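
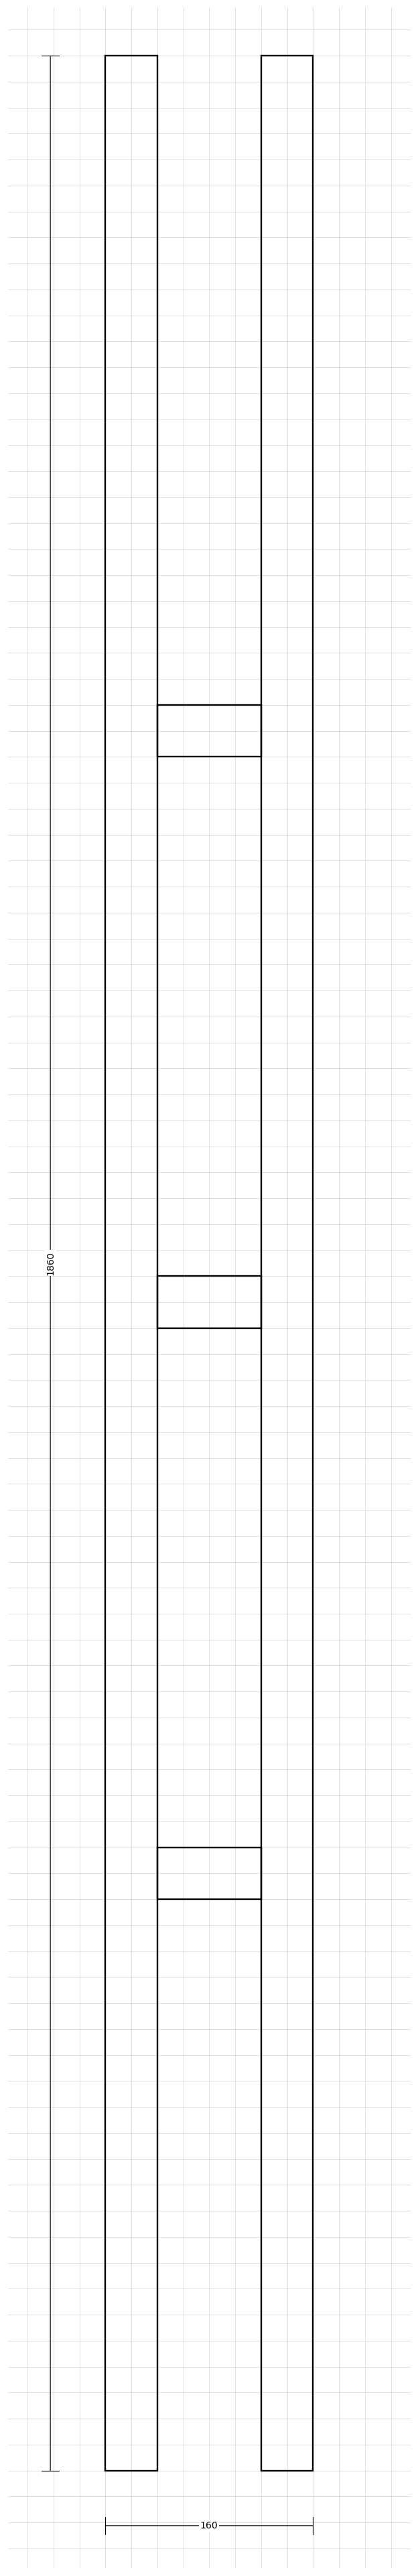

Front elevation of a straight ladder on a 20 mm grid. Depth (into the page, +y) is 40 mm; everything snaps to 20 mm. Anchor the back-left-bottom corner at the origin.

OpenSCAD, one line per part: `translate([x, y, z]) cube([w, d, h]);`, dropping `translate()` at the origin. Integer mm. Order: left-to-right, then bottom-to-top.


cube([40, 40, 1860]);
translate([40, 0, 440]) cube([80, 40, 40]);
translate([40, 0, 880]) cube([80, 40, 40]);
translate([40, 0, 1320]) cube([80, 40, 40]);
translate([120, 0, 0]) cube([40, 40, 1860]);


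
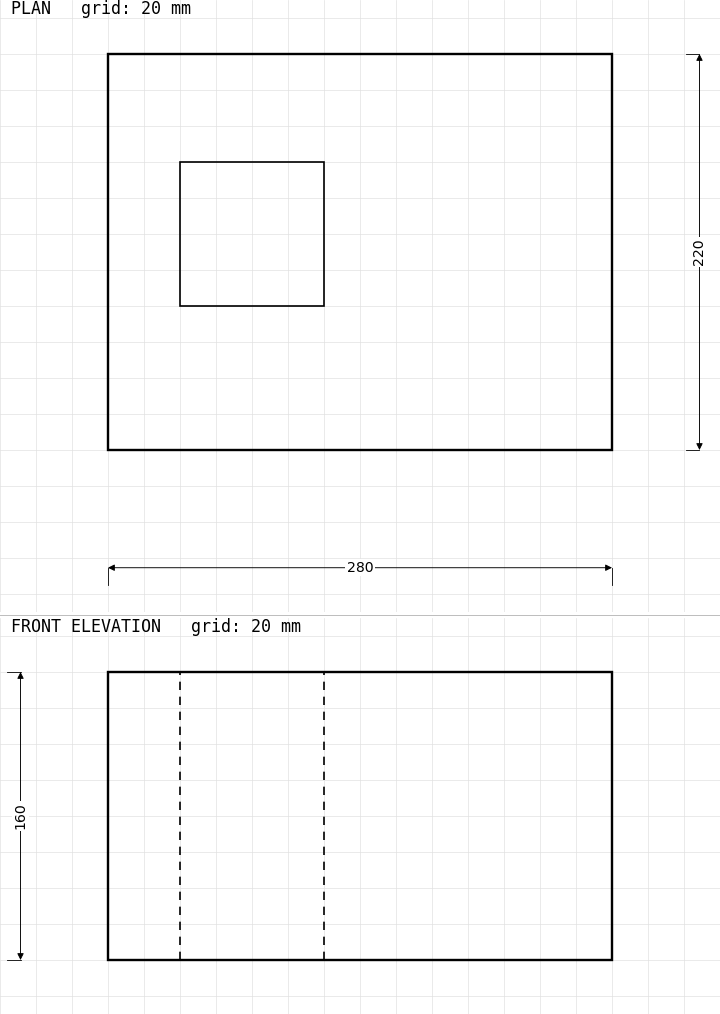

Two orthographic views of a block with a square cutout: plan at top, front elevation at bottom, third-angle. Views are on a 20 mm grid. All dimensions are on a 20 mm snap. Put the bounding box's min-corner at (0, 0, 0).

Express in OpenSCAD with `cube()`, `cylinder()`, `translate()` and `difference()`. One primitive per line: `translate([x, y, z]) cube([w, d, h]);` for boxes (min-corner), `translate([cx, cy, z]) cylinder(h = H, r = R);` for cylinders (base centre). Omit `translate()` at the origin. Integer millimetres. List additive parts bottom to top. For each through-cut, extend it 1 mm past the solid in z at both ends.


difference() {
  cube([280, 220, 160]);
  translate([40, 80, -1]) cube([80, 80, 162]);
}


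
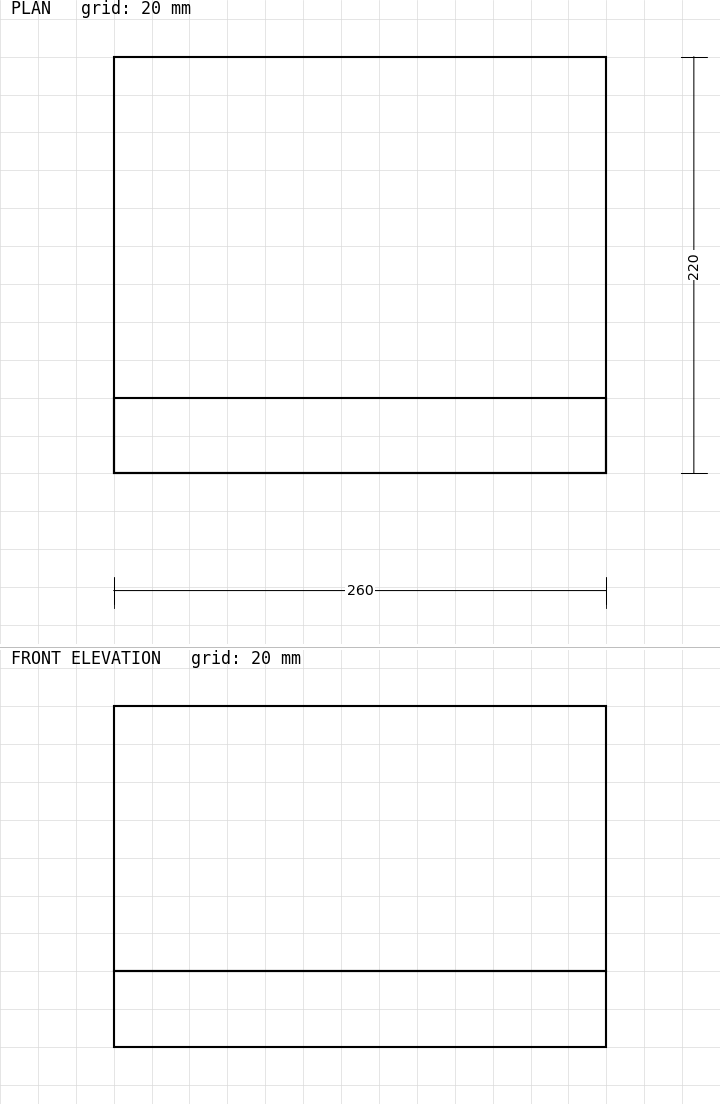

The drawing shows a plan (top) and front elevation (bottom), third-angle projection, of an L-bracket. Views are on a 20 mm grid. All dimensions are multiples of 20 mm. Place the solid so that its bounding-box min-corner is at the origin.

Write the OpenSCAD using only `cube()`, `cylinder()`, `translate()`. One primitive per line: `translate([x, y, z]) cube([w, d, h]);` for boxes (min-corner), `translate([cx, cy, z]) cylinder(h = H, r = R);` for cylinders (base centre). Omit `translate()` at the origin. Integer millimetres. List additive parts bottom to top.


cube([260, 220, 40]);
translate([0, 0, 40]) cube([260, 40, 140]);


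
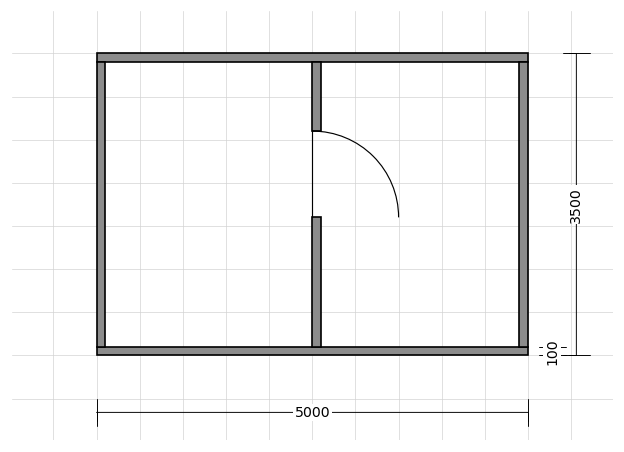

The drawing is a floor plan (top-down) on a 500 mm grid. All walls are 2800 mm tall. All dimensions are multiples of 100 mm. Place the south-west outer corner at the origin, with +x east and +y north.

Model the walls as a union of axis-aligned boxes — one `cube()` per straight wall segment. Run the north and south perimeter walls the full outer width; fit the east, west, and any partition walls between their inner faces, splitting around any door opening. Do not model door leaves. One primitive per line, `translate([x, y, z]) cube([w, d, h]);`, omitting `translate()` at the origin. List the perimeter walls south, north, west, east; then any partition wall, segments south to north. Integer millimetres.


cube([5000, 100, 2800]);
translate([0, 3400, 0]) cube([5000, 100, 2800]);
translate([0, 100, 0]) cube([100, 3300, 2800]);
translate([4900, 100, 0]) cube([100, 3300, 2800]);
translate([2500, 100, 0]) cube([100, 1500, 2800]);
translate([2500, 2600, 0]) cube([100, 800, 2800]);


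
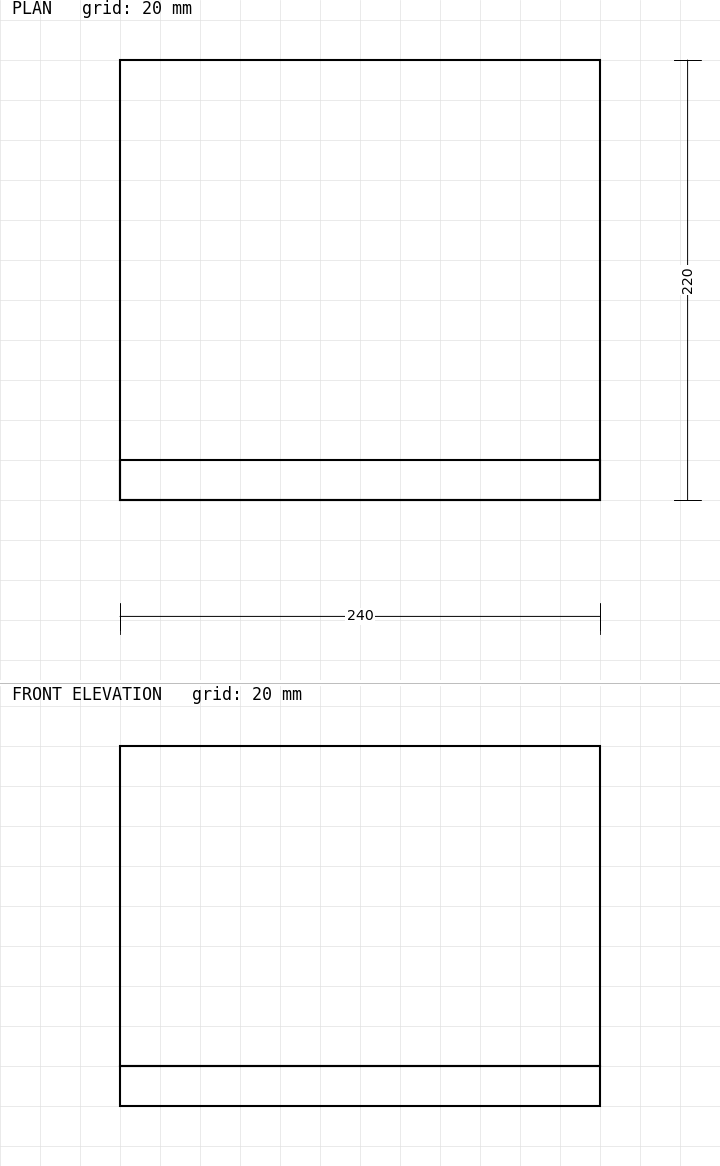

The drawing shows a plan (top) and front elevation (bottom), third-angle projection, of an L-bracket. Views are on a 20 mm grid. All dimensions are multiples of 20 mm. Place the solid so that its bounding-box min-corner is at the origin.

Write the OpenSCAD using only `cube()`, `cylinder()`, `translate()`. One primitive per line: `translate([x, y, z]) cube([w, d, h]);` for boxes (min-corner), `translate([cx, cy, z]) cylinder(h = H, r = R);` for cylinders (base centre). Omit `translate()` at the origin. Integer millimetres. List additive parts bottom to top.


cube([240, 220, 20]);
translate([0, 0, 20]) cube([240, 20, 160]);


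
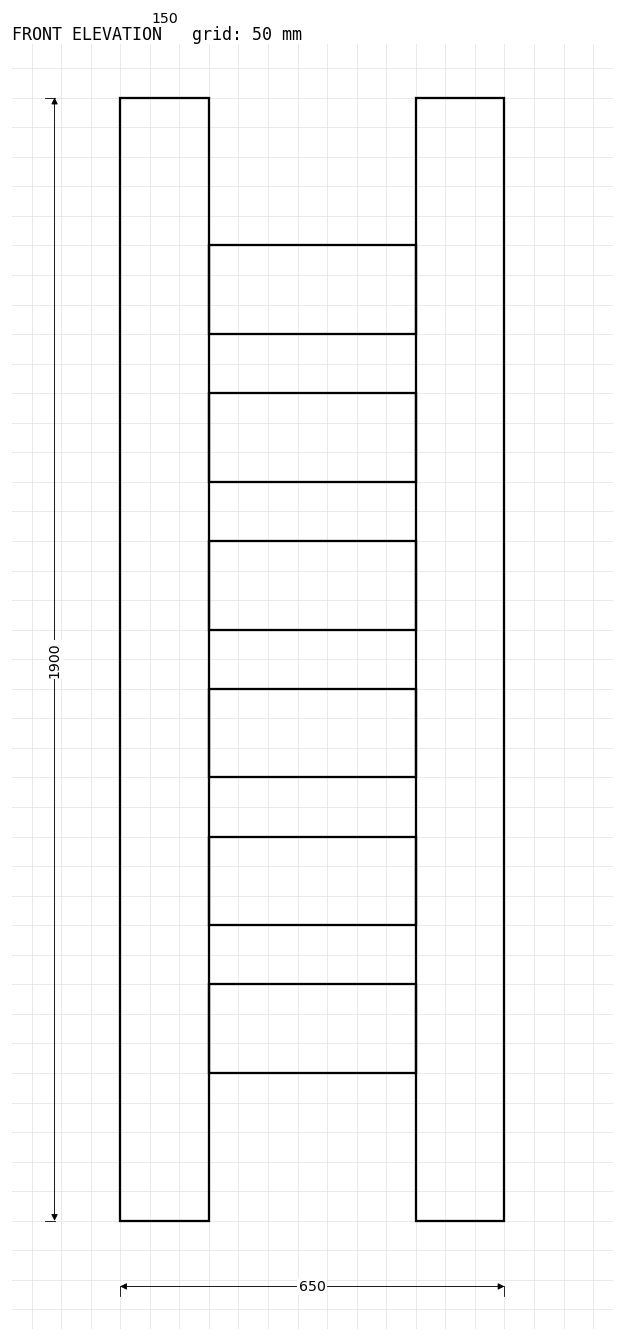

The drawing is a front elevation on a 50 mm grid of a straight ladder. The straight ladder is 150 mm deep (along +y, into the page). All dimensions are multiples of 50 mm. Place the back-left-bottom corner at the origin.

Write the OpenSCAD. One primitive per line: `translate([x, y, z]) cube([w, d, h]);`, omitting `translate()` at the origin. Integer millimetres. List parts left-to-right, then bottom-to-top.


cube([150, 150, 1900]);
translate([150, 0, 250]) cube([350, 150, 150]);
translate([150, 0, 500]) cube([350, 150, 150]);
translate([150, 0, 750]) cube([350, 150, 150]);
translate([150, 0, 1000]) cube([350, 150, 150]);
translate([150, 0, 1250]) cube([350, 150, 150]);
translate([150, 0, 1500]) cube([350, 150, 150]);
translate([500, 0, 0]) cube([150, 150, 1900]);


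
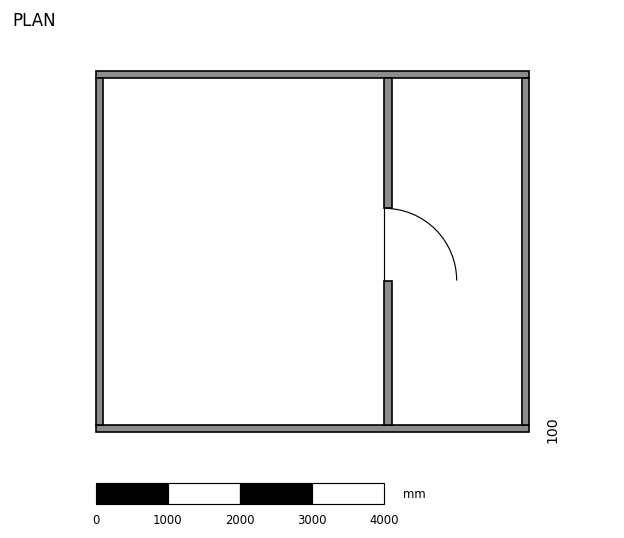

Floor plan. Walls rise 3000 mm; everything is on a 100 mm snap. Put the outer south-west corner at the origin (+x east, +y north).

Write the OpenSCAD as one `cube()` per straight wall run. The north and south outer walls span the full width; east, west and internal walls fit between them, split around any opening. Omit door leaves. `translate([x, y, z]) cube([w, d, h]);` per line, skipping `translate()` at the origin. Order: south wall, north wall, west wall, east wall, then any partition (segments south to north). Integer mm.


cube([6000, 100, 3000]);
translate([0, 4900, 0]) cube([6000, 100, 3000]);
translate([0, 100, 0]) cube([100, 4800, 3000]);
translate([5900, 100, 0]) cube([100, 4800, 3000]);
translate([4000, 100, 0]) cube([100, 2000, 3000]);
translate([4000, 3100, 0]) cube([100, 1800, 3000]);


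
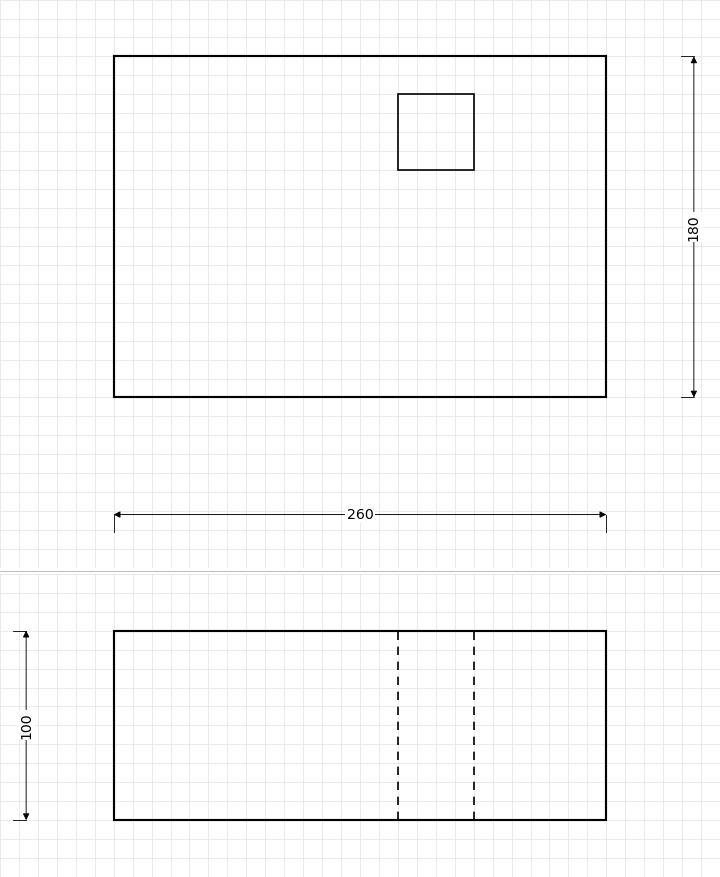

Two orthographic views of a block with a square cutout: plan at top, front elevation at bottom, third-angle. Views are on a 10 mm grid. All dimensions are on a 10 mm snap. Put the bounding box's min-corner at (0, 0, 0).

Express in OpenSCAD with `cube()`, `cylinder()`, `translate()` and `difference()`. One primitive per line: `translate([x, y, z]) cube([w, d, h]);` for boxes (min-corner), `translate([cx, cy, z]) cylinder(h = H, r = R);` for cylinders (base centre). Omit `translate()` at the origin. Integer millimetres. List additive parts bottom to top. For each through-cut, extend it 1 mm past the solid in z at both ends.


difference() {
  cube([260, 180, 100]);
  translate([150, 120, -1]) cube([40, 40, 102]);
}


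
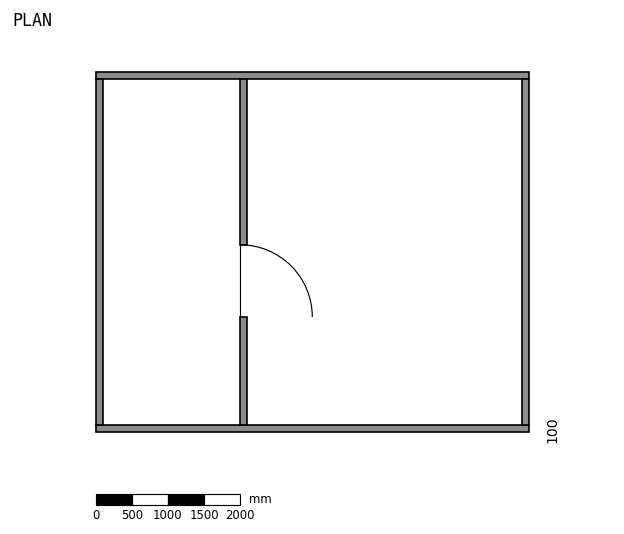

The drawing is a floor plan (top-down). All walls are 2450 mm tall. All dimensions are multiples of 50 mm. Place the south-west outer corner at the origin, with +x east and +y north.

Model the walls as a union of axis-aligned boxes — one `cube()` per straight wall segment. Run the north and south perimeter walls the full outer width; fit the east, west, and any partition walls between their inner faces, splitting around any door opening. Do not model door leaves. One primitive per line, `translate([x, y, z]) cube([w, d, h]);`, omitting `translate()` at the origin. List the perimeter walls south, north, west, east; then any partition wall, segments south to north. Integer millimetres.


cube([6000, 100, 2450]);
translate([0, 4900, 0]) cube([6000, 100, 2450]);
translate([0, 100, 0]) cube([100, 4800, 2450]);
translate([5900, 100, 0]) cube([100, 4800, 2450]);
translate([2000, 100, 0]) cube([100, 1500, 2450]);
translate([2000, 2600, 0]) cube([100, 2300, 2450]);


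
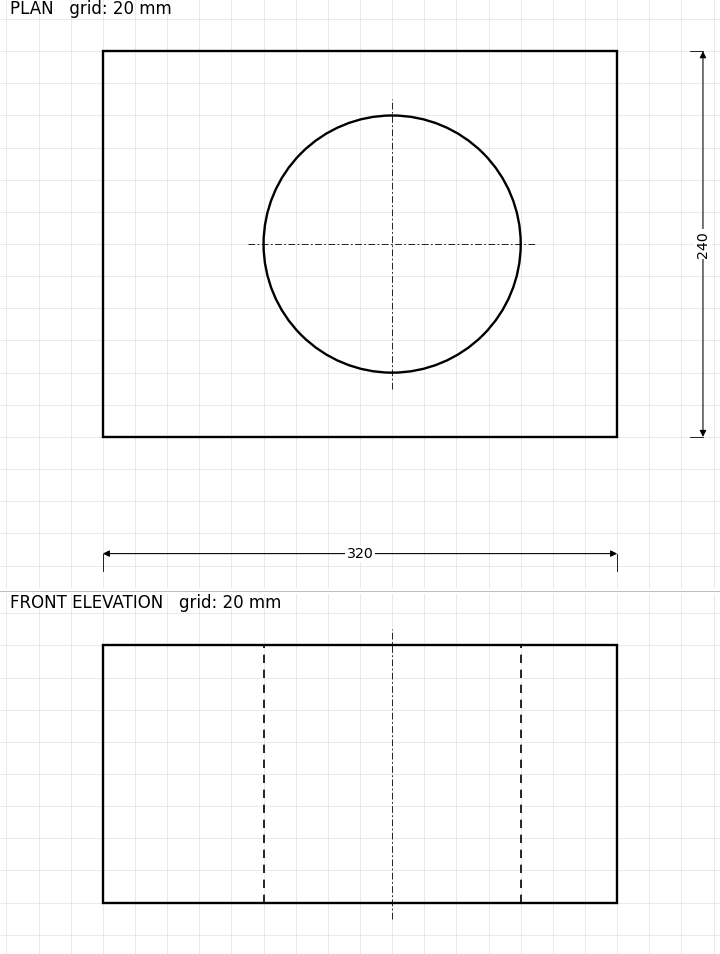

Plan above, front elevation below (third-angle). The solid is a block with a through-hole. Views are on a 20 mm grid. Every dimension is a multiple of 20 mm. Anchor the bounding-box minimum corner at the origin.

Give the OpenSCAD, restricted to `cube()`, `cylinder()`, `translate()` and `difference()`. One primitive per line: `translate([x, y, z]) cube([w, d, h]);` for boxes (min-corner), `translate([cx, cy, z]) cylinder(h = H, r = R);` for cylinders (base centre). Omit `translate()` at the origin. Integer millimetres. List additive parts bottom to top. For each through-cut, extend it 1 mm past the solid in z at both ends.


difference() {
  cube([320, 240, 160]);
  translate([180, 120, -1]) cylinder(h = 162, r = 80);
}


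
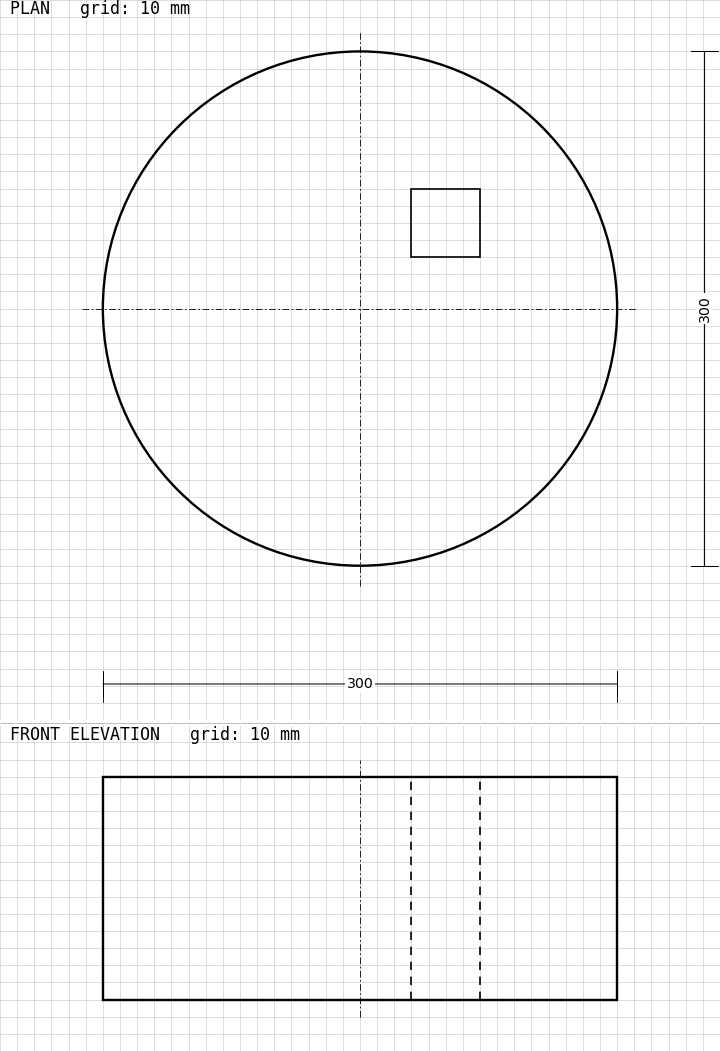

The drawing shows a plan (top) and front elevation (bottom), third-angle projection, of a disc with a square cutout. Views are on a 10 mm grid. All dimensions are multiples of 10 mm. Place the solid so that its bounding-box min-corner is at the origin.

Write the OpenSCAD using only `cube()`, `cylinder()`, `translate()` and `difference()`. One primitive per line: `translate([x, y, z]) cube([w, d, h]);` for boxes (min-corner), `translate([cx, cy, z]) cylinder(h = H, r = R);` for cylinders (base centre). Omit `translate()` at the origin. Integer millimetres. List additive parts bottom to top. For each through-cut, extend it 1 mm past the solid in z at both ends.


difference() {
  translate([150, 150, 0]) cylinder(h = 130, r = 150);
  translate([180, 180, -1]) cube([40, 40, 132]);
}


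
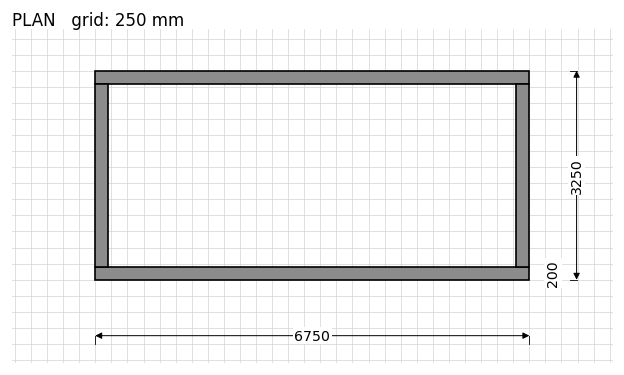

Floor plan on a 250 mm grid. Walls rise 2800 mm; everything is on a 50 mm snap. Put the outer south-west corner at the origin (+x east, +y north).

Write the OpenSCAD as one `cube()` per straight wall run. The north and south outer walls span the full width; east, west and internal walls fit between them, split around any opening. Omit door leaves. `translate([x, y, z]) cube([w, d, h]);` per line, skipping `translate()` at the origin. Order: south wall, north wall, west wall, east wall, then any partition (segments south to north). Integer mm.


cube([6750, 200, 2800]);
translate([0, 3050, 0]) cube([6750, 200, 2800]);
translate([0, 200, 0]) cube([200, 2850, 2800]);
translate([6550, 200, 0]) cube([200, 2850, 2800]);


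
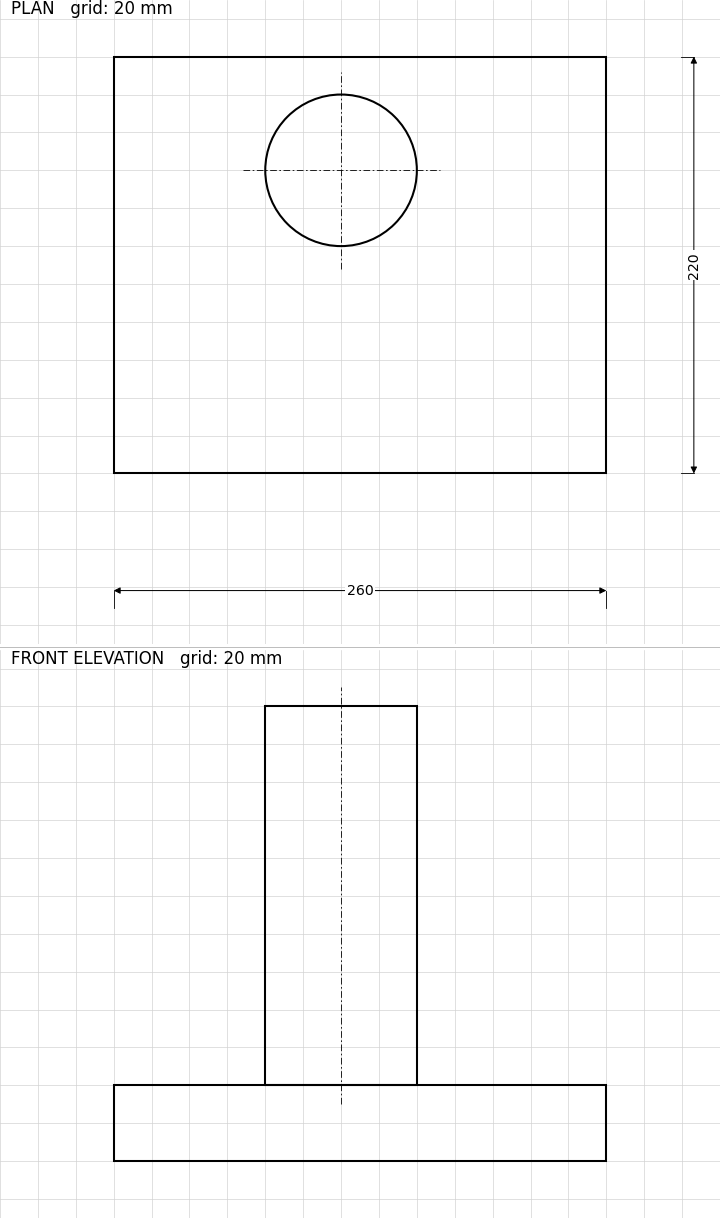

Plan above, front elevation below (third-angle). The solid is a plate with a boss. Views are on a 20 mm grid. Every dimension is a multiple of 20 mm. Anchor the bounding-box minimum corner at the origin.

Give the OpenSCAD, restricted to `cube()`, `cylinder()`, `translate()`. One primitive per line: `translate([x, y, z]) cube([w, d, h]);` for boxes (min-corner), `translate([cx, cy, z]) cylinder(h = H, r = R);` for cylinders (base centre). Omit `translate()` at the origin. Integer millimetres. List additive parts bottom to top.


cube([260, 220, 40]);
translate([120, 160, 40]) cylinder(h = 200, r = 40);


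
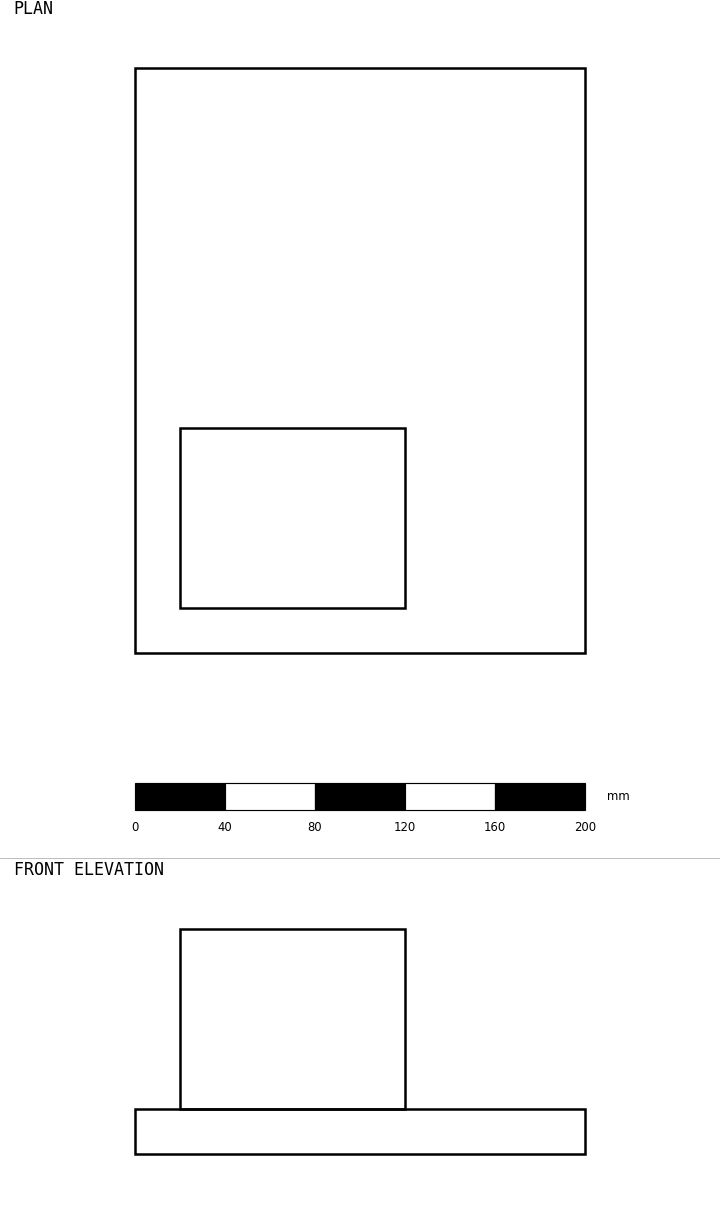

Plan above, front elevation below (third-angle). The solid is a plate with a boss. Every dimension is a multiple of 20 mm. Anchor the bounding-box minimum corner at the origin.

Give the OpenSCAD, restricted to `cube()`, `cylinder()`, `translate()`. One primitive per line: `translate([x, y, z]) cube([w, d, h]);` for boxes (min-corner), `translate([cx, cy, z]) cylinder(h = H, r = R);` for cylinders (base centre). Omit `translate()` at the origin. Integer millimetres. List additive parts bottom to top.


cube([200, 260, 20]);
translate([20, 20, 20]) cube([100, 80, 80]);


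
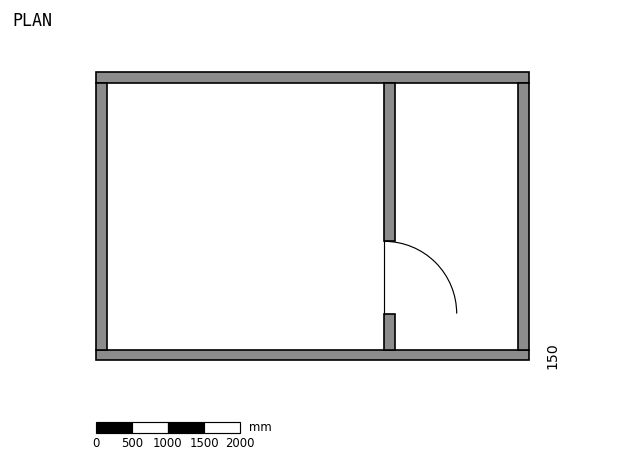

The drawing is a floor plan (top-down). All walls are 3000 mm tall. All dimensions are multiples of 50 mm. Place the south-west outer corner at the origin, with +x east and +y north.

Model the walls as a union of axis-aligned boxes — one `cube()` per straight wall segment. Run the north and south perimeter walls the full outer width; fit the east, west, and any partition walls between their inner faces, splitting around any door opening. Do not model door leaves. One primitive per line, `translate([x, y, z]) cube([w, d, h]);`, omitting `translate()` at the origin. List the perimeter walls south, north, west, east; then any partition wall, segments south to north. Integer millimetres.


cube([6000, 150, 3000]);
translate([0, 3850, 0]) cube([6000, 150, 3000]);
translate([0, 150, 0]) cube([150, 3700, 3000]);
translate([5850, 150, 0]) cube([150, 3700, 3000]);
translate([4000, 150, 0]) cube([150, 500, 3000]);
translate([4000, 1650, 0]) cube([150, 2200, 3000]);


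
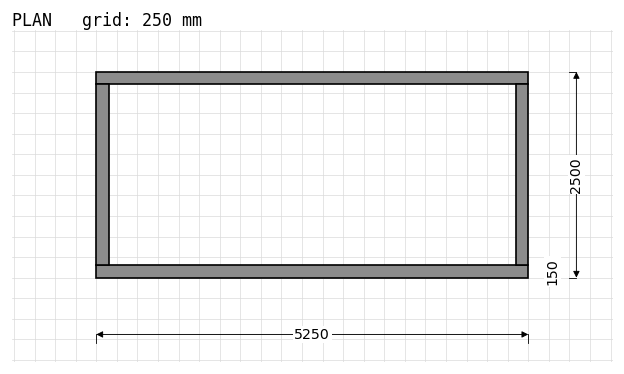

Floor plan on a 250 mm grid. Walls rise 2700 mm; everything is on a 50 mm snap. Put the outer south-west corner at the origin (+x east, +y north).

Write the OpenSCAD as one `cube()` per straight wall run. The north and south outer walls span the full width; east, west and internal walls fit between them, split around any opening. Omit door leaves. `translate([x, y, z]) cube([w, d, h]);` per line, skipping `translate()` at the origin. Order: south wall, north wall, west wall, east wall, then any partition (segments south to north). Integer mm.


cube([5250, 150, 2700]);
translate([0, 2350, 0]) cube([5250, 150, 2700]);
translate([0, 150, 0]) cube([150, 2200, 2700]);
translate([5100, 150, 0]) cube([150, 2200, 2700]);


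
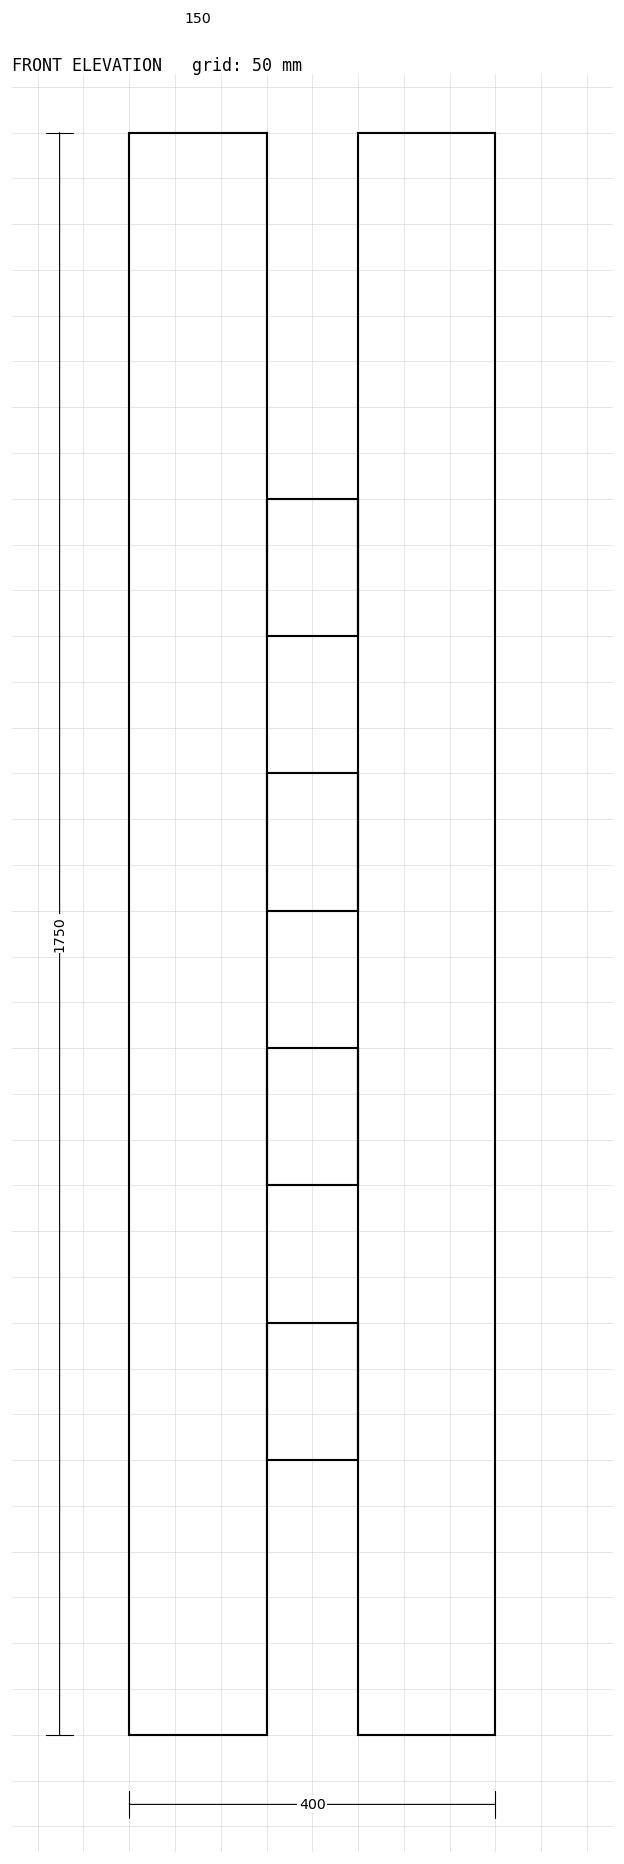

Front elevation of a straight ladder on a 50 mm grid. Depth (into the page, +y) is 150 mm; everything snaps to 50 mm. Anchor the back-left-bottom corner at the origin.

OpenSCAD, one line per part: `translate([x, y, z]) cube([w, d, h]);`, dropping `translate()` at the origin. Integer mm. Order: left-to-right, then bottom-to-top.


cube([150, 150, 1750]);
translate([150, 0, 300]) cube([100, 150, 150]);
translate([150, 0, 600]) cube([100, 150, 150]);
translate([150, 0, 900]) cube([100, 150, 150]);
translate([150, 0, 1200]) cube([100, 150, 150]);
translate([250, 0, 0]) cube([150, 150, 1750]);


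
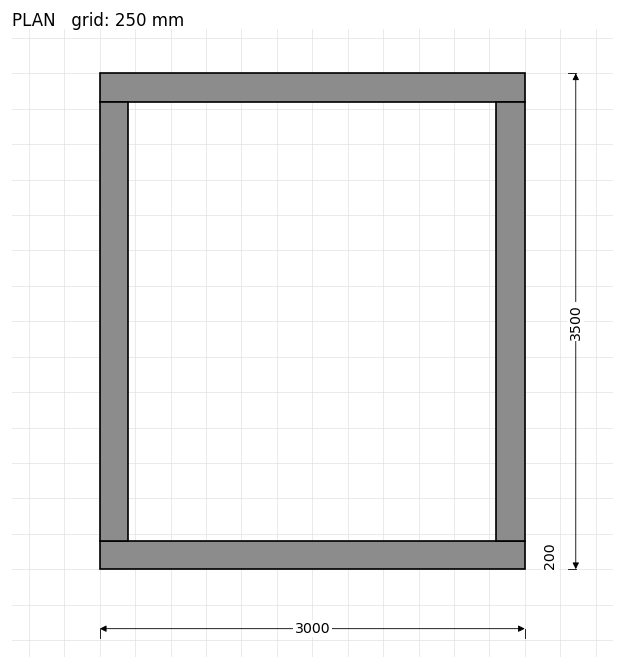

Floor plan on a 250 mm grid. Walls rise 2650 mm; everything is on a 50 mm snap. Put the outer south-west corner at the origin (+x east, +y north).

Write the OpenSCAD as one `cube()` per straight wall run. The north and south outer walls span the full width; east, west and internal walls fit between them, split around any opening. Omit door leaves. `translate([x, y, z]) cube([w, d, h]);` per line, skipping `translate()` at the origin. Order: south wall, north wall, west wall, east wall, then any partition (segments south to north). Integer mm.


cube([3000, 200, 2650]);
translate([0, 3300, 0]) cube([3000, 200, 2650]);
translate([0, 200, 0]) cube([200, 3100, 2650]);
translate([2800, 200, 0]) cube([200, 3100, 2650]);


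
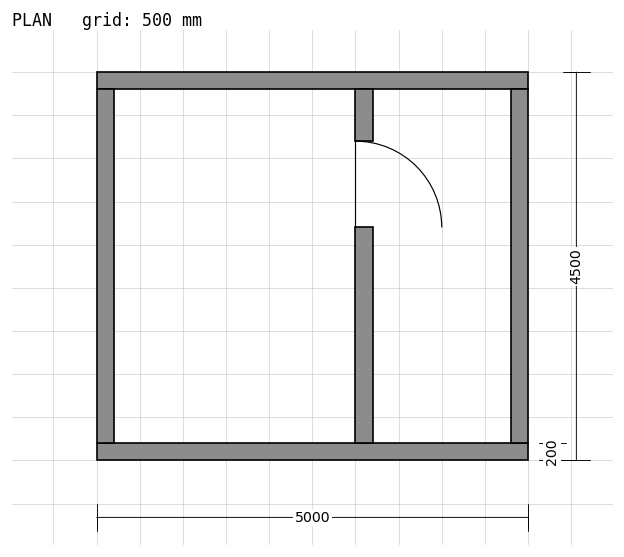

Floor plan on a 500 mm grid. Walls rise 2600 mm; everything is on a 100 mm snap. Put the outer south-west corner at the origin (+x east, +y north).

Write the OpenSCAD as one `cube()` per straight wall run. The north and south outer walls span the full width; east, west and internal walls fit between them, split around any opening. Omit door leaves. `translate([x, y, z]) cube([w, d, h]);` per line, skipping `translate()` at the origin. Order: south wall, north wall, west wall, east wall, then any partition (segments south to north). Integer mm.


cube([5000, 200, 2600]);
translate([0, 4300, 0]) cube([5000, 200, 2600]);
translate([0, 200, 0]) cube([200, 4100, 2600]);
translate([4800, 200, 0]) cube([200, 4100, 2600]);
translate([3000, 200, 0]) cube([200, 2500, 2600]);
translate([3000, 3700, 0]) cube([200, 600, 2600]);


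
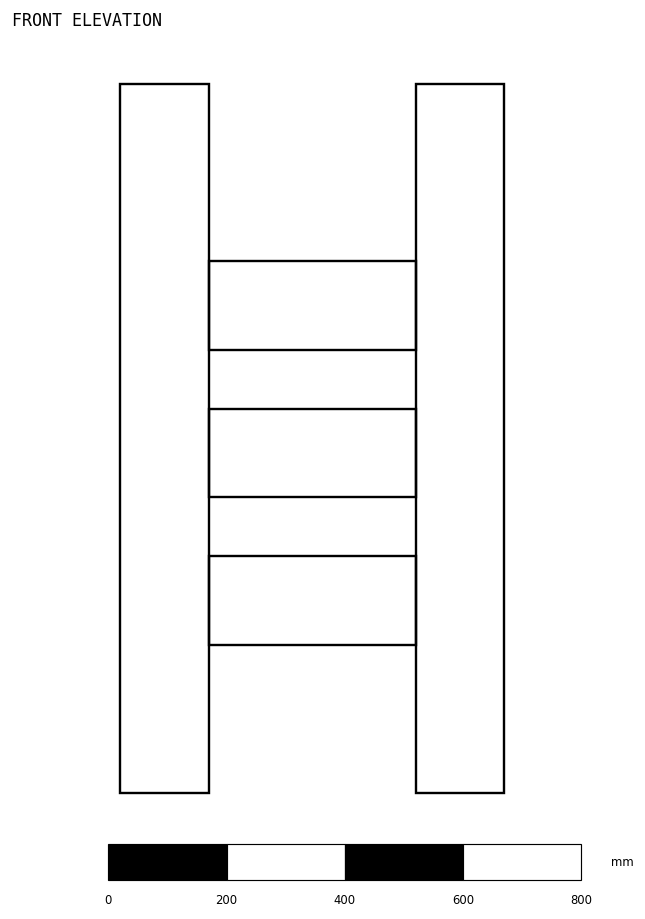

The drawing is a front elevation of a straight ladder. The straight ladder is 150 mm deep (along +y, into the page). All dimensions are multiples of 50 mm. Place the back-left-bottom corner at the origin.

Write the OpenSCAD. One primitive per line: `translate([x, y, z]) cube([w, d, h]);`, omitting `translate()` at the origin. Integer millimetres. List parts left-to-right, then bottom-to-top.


cube([150, 150, 1200]);
translate([150, 0, 250]) cube([350, 150, 150]);
translate([150, 0, 500]) cube([350, 150, 150]);
translate([150, 0, 750]) cube([350, 150, 150]);
translate([500, 0, 0]) cube([150, 150, 1200]);


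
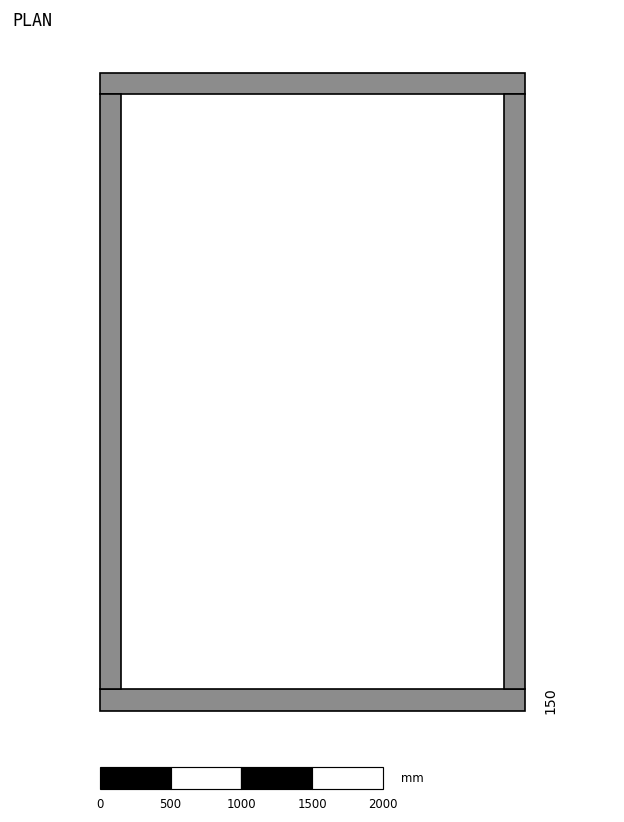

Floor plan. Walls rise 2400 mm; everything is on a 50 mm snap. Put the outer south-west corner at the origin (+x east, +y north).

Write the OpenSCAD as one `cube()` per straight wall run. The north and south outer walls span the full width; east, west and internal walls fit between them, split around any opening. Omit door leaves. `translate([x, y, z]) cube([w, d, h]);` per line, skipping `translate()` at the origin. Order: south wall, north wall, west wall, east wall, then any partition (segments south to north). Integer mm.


cube([3000, 150, 2400]);
translate([0, 4350, 0]) cube([3000, 150, 2400]);
translate([0, 150, 0]) cube([150, 4200, 2400]);
translate([2850, 150, 0]) cube([150, 4200, 2400]);


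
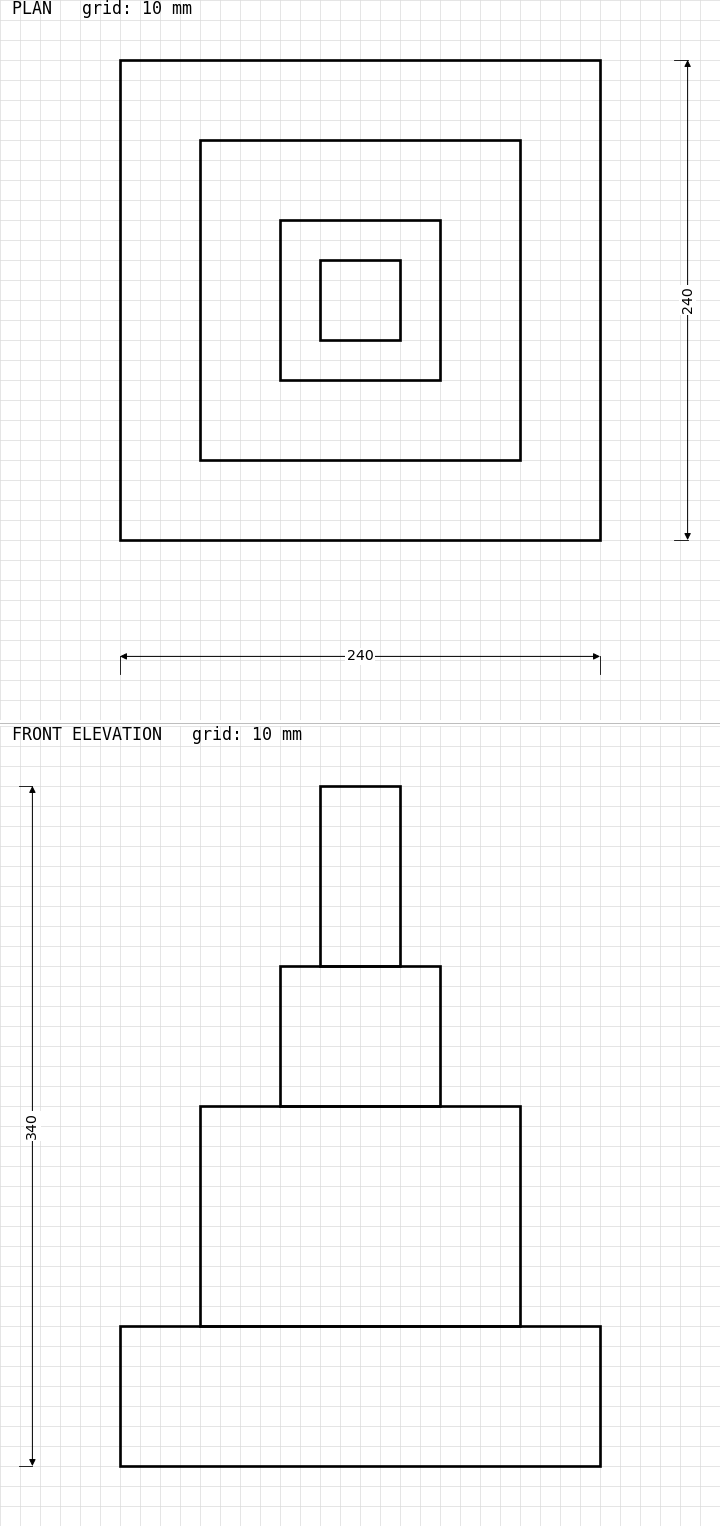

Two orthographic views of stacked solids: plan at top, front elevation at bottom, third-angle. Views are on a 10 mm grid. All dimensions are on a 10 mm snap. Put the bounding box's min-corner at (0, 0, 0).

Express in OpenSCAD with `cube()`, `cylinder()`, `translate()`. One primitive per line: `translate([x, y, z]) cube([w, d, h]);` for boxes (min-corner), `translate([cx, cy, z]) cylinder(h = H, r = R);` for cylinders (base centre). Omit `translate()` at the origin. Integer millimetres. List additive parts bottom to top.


cube([240, 240, 70]);
translate([40, 40, 70]) cube([160, 160, 110]);
translate([80, 80, 180]) cube([80, 80, 70]);
translate([100, 100, 250]) cube([40, 40, 90]);


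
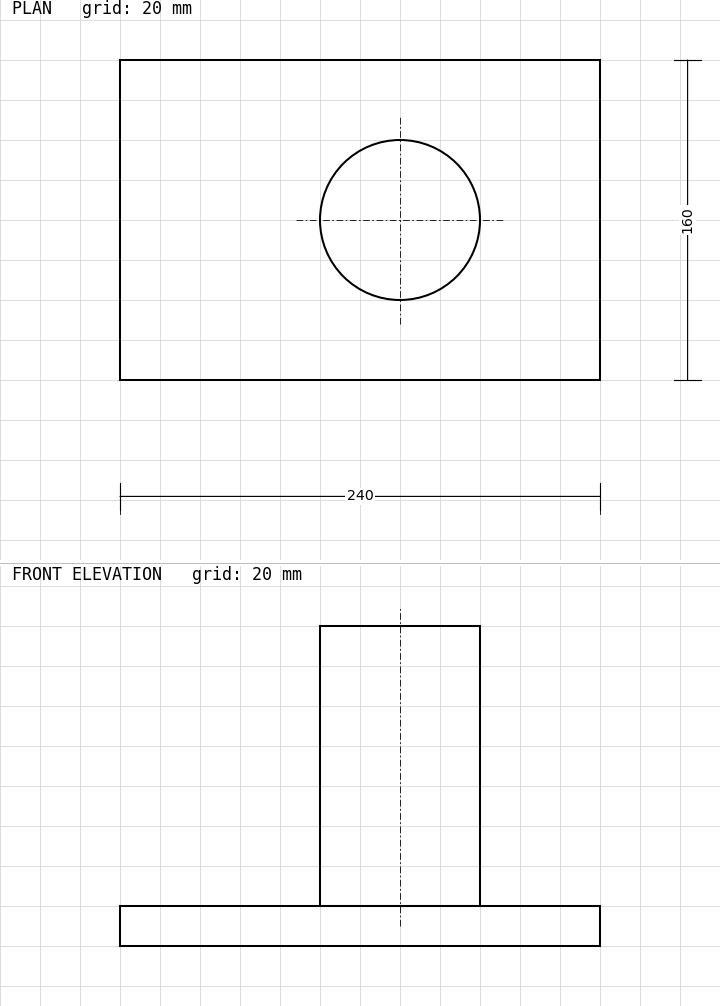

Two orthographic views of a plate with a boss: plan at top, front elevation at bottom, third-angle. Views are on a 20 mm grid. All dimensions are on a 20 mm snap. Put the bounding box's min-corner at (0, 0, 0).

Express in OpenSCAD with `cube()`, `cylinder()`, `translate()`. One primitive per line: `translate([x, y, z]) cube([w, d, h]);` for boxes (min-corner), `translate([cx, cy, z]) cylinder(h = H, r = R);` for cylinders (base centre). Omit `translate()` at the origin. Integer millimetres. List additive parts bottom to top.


cube([240, 160, 20]);
translate([140, 80, 20]) cylinder(h = 140, r = 40);


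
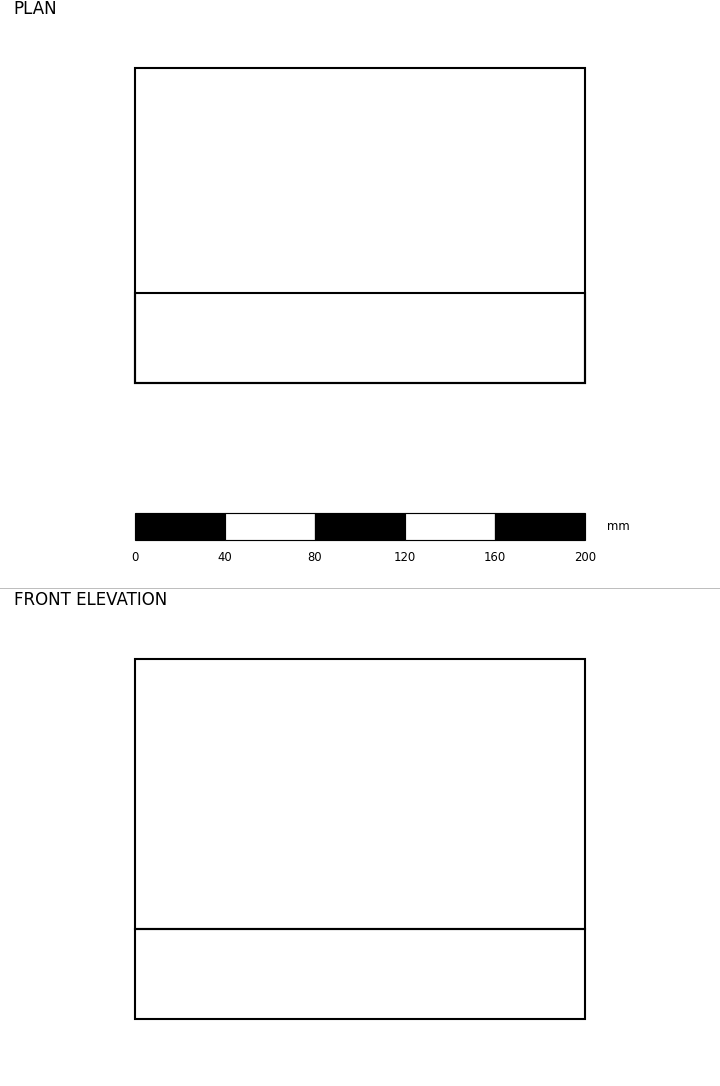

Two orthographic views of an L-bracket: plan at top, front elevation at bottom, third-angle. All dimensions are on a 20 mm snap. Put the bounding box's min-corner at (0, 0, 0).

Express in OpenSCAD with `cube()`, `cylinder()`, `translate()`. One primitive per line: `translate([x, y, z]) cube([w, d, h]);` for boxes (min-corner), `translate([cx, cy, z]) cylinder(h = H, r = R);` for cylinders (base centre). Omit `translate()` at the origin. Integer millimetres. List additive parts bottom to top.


cube([200, 140, 40]);
translate([0, 0, 40]) cube([200, 40, 120]);


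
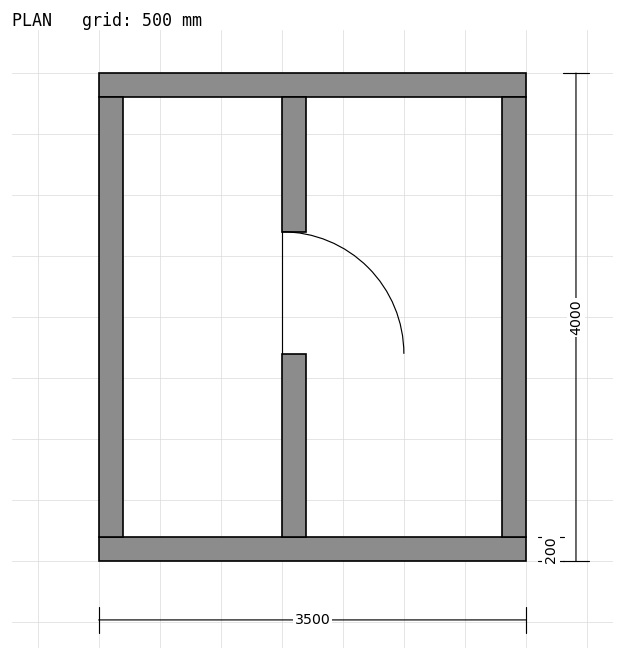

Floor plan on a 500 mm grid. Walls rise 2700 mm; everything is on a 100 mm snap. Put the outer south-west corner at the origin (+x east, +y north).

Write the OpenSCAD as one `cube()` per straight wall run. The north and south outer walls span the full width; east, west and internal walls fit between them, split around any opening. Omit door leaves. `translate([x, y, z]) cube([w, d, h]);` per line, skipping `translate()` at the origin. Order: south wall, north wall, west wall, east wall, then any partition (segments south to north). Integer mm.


cube([3500, 200, 2700]);
translate([0, 3800, 0]) cube([3500, 200, 2700]);
translate([0, 200, 0]) cube([200, 3600, 2700]);
translate([3300, 200, 0]) cube([200, 3600, 2700]);
translate([1500, 200, 0]) cube([200, 1500, 2700]);
translate([1500, 2700, 0]) cube([200, 1100, 2700]);


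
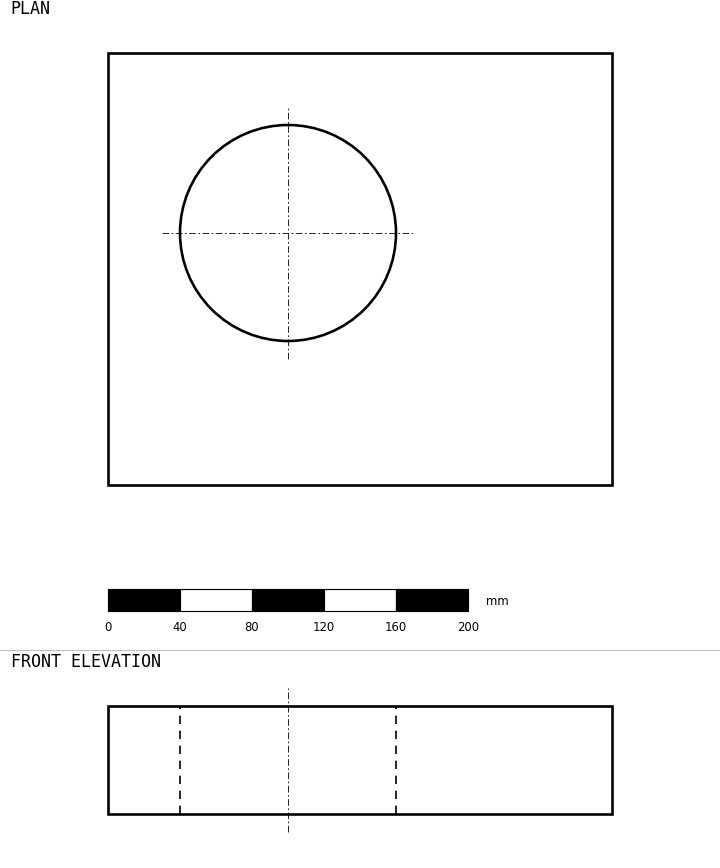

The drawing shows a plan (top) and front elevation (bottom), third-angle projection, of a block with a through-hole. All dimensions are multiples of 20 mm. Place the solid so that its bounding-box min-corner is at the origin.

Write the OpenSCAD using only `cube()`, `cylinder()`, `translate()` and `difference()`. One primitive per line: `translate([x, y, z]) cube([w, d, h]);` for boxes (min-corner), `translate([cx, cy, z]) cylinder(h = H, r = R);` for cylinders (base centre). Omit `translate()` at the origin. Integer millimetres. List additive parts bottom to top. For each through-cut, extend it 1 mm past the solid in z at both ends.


difference() {
  cube([280, 240, 60]);
  translate([100, 140, -1]) cylinder(h = 62, r = 60);
}


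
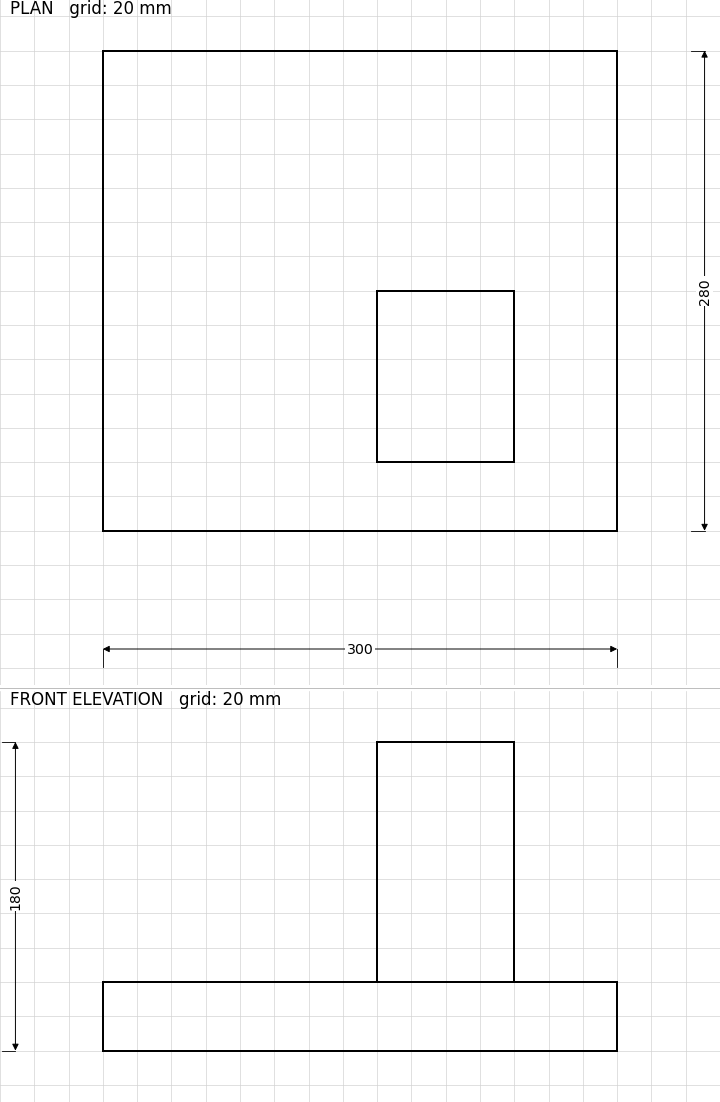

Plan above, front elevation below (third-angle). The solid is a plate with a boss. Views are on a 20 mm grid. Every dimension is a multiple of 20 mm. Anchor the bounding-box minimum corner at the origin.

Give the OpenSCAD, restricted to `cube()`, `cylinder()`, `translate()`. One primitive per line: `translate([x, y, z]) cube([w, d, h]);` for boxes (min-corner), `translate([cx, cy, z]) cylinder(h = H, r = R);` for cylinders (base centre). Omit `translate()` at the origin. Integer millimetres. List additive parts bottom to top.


cube([300, 280, 40]);
translate([160, 40, 40]) cube([80, 100, 140]);


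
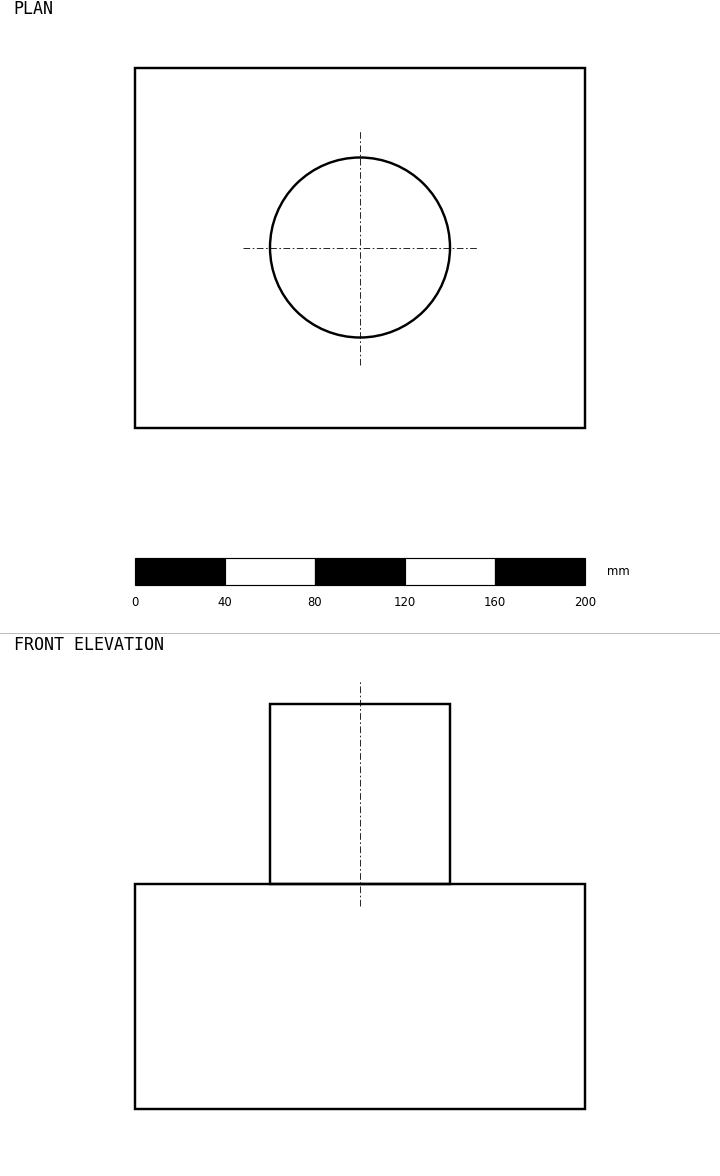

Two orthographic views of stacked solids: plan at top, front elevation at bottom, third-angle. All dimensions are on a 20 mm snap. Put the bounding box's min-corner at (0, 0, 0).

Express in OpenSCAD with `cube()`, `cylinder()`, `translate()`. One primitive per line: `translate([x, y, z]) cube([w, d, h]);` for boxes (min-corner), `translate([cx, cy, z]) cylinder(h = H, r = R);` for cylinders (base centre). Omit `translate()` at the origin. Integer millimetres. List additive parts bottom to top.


cube([200, 160, 100]);
translate([100, 80, 100]) cylinder(h = 80, r = 40);


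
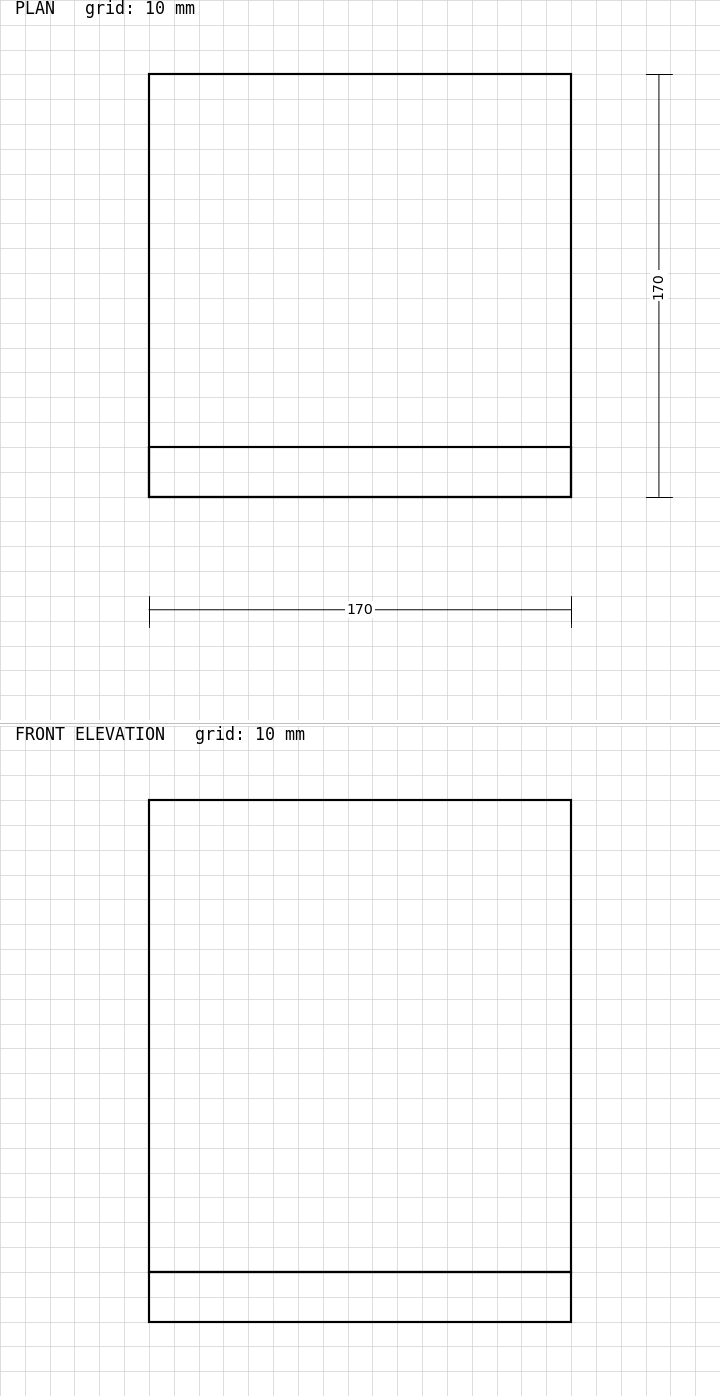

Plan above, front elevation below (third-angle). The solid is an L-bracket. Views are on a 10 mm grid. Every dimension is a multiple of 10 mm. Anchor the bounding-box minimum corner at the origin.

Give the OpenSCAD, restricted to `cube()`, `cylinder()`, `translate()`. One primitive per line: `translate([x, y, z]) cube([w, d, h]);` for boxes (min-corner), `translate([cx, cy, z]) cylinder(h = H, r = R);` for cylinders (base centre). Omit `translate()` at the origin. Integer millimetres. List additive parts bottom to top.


cube([170, 170, 20]);
translate([0, 0, 20]) cube([170, 20, 190]);


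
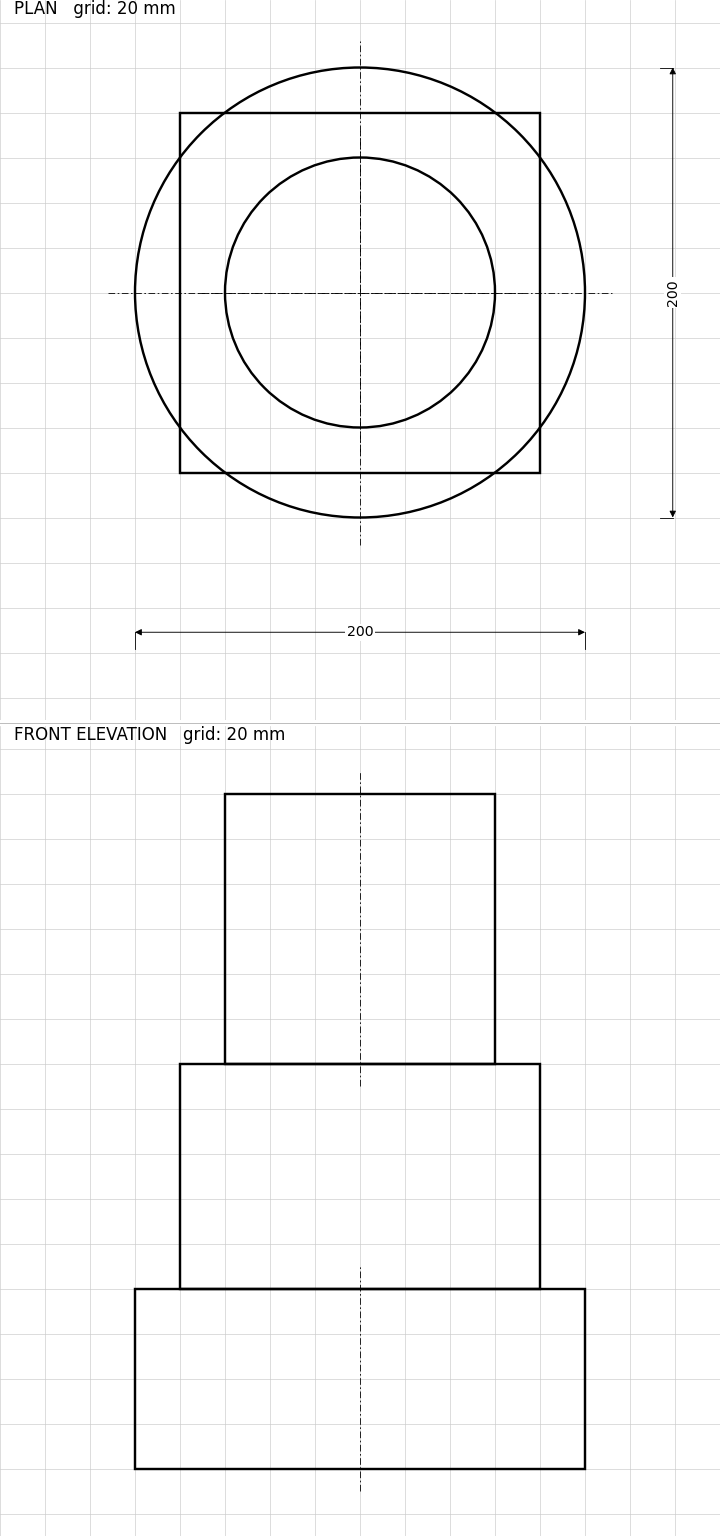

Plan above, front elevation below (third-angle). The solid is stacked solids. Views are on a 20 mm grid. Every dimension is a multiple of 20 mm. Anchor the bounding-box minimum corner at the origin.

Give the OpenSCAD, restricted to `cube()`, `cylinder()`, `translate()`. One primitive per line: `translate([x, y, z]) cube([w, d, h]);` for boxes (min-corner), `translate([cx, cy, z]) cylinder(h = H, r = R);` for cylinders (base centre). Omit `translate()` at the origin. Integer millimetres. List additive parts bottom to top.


translate([100, 100, 0]) cylinder(h = 80, r = 100);
translate([20, 20, 80]) cube([160, 160, 100]);
translate([100, 100, 180]) cylinder(h = 120, r = 60);


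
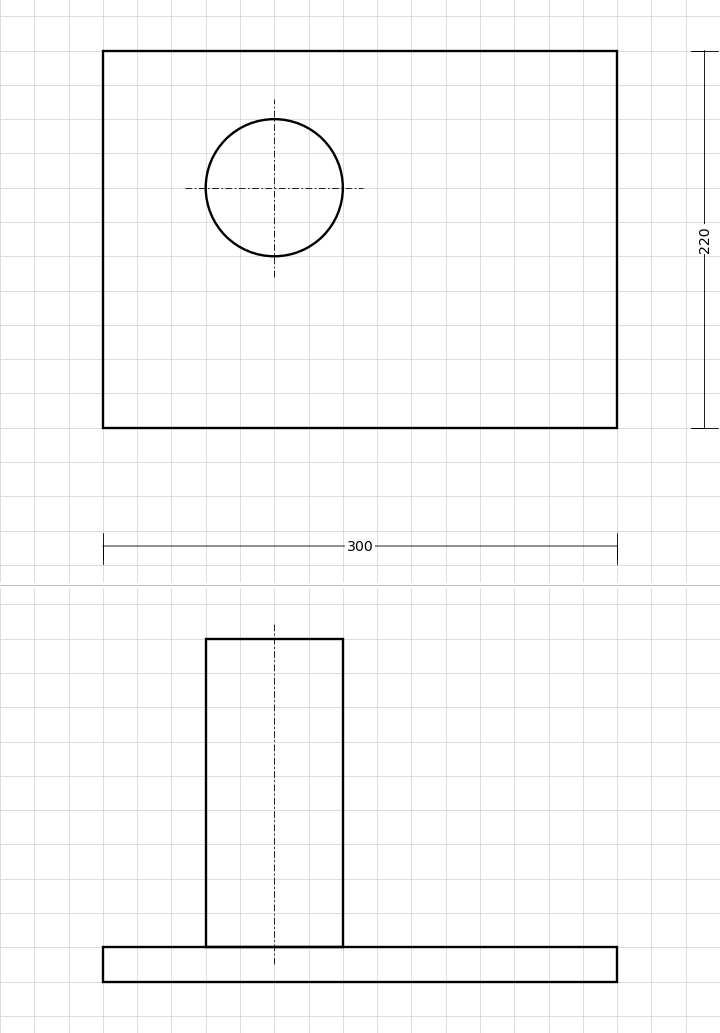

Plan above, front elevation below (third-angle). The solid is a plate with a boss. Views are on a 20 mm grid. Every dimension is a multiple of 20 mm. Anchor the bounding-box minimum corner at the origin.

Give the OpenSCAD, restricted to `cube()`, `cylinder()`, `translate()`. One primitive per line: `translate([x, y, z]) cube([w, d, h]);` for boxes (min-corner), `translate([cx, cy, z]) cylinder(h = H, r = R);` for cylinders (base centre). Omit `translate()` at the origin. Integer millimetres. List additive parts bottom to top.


cube([300, 220, 20]);
translate([100, 140, 20]) cylinder(h = 180, r = 40);


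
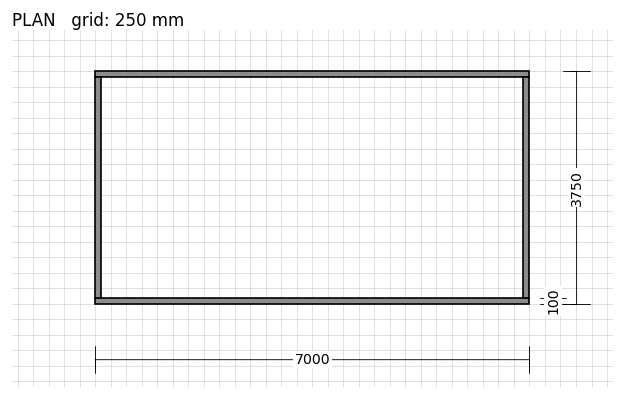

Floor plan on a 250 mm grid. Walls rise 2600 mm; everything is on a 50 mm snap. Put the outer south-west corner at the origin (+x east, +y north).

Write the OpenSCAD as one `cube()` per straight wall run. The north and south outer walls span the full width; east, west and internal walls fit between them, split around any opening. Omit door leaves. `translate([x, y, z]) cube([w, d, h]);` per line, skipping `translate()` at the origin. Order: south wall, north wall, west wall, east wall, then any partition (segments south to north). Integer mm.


cube([7000, 100, 2600]);
translate([0, 3650, 0]) cube([7000, 100, 2600]);
translate([0, 100, 0]) cube([100, 3550, 2600]);
translate([6900, 100, 0]) cube([100, 3550, 2600]);


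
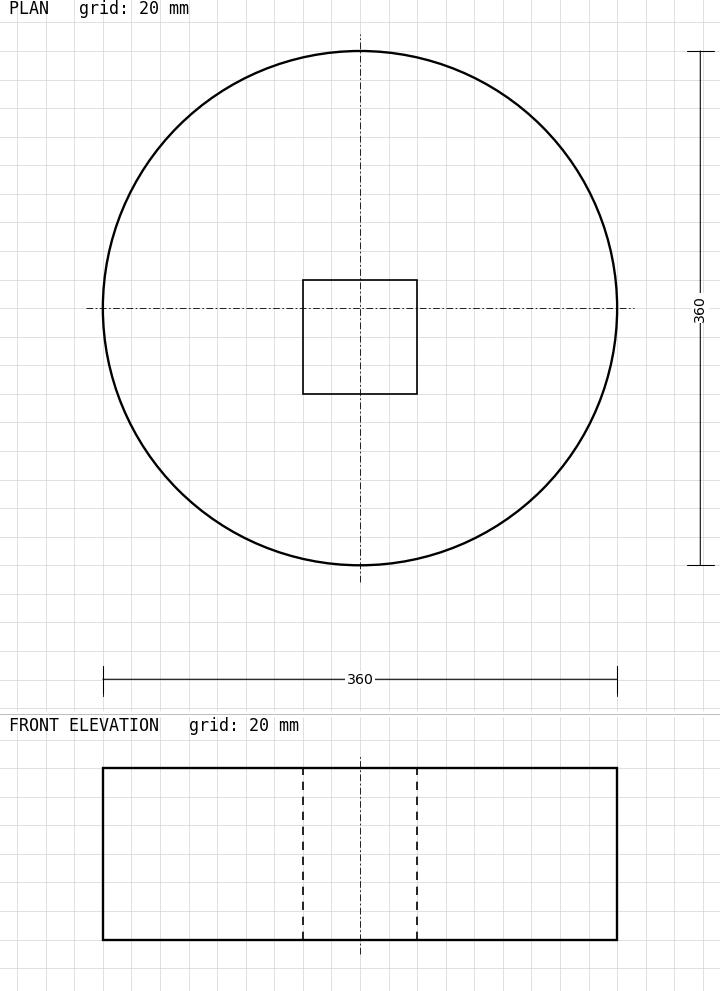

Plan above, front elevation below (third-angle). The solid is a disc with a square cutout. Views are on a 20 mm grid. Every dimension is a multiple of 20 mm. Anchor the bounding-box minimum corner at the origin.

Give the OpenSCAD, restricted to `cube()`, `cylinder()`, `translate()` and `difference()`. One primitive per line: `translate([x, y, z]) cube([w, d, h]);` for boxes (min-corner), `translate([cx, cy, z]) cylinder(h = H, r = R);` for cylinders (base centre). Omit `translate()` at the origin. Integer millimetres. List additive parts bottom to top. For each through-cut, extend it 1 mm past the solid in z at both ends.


difference() {
  translate([180, 180, 0]) cylinder(h = 120, r = 180);
  translate([140, 120, -1]) cube([80, 80, 122]);
}


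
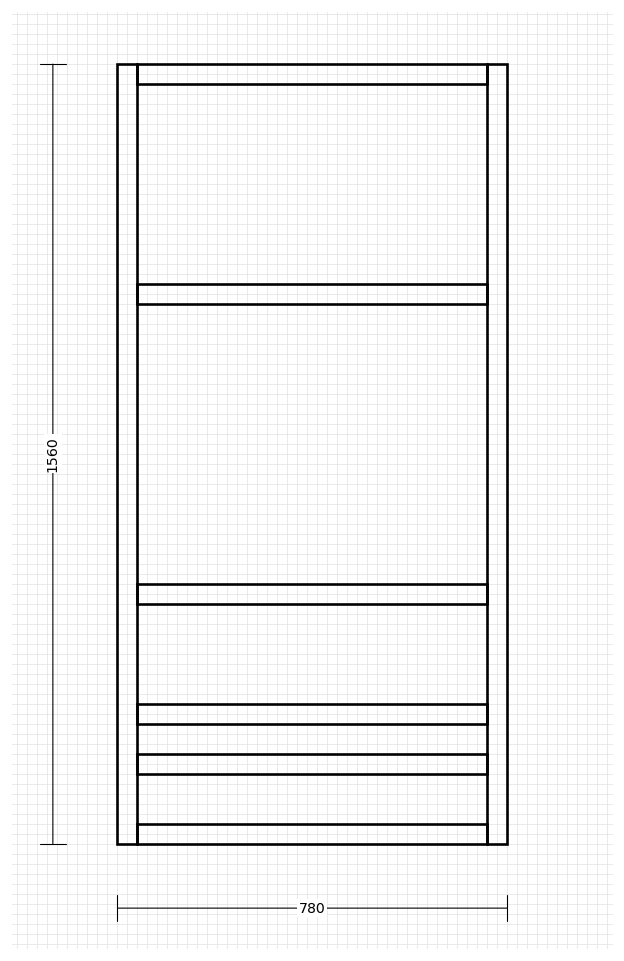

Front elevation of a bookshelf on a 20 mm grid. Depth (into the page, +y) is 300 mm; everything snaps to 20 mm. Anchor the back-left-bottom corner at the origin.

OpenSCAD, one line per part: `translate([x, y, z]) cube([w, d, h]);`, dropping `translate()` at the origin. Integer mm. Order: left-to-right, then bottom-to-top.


cube([40, 300, 1560]);
translate([40, 0, 0]) cube([700, 300, 40]);
translate([40, 0, 140]) cube([700, 300, 40]);
translate([40, 0, 240]) cube([700, 300, 40]);
translate([40, 0, 480]) cube([700, 300, 40]);
translate([40, 0, 1080]) cube([700, 300, 40]);
translate([40, 0, 1520]) cube([700, 300, 40]);
translate([740, 0, 0]) cube([40, 300, 1560]);
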